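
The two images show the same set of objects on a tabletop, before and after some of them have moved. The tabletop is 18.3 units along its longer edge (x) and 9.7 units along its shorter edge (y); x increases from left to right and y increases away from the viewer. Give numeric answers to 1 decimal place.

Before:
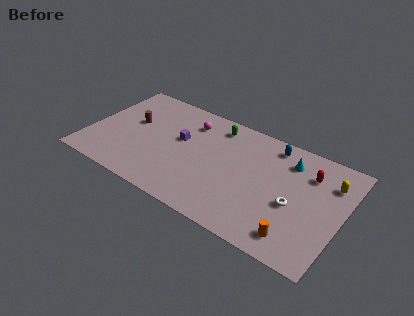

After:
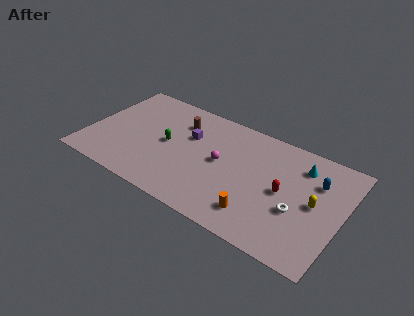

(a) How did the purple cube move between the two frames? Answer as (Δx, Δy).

(0.6, 0.6)

From the two frames, the purple cube sits at roughly (6.5, 5.7) before and (7.1, 6.3) after.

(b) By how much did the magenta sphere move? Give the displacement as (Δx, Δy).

(2.7, -2.5)

The magenta sphere was at about (6.9, 7.6) and moved to about (9.6, 5.1).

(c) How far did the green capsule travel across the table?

4.5

The green capsule was near (8.8, 8.2) before and (5.7, 4.9) after, so it travelled √(3.1² + 3.3²) ≈ 4.5 units.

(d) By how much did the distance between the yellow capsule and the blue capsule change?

-2.6

They were about 4.5 units apart before and 1.9 after — 2.6 units closer together.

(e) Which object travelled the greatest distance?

the green capsule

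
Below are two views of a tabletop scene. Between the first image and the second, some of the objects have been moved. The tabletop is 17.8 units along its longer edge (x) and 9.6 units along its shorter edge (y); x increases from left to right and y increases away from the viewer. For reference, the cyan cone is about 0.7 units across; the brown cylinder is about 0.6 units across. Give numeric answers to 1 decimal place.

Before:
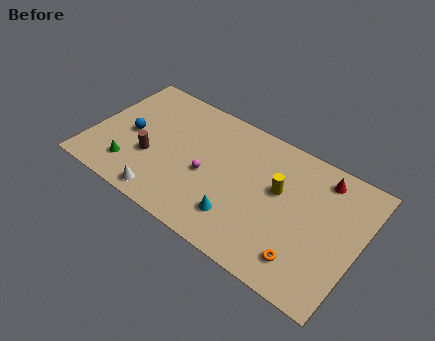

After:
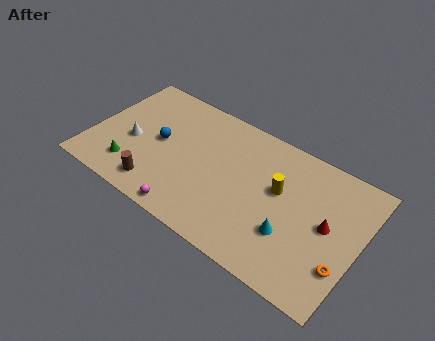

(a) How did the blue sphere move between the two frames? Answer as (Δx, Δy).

(1.9, 0.4)

From the two frames, the blue sphere sits at roughly (2.5, 4.6) before and (4.4, 5.0) after.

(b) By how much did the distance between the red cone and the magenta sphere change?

+1.3

The distance was about 8.1 in the first image and 9.4 in the second, so they moved 1.3 units further apart.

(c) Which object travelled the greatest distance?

the white cone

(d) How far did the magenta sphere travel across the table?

3.4

The magenta sphere was near (7.8, 4.2) before and (7.2, 0.9) after, so it travelled √(0.6² + 3.3²) ≈ 3.4 units.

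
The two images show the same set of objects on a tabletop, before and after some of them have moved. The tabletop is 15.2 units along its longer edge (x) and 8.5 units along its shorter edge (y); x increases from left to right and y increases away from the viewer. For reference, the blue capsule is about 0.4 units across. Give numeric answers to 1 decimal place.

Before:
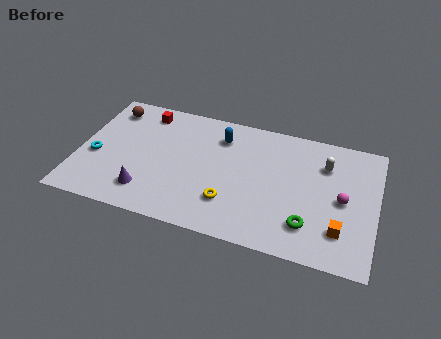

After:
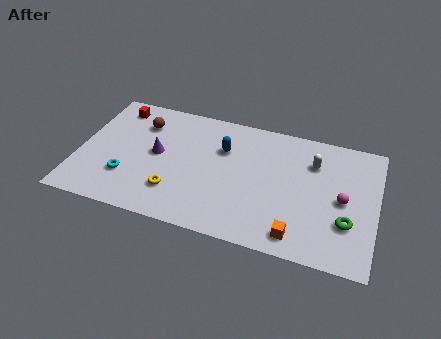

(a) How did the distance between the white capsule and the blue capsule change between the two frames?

-0.8

They were about 5.4 units apart before and 4.6 after — 0.8 units closer together.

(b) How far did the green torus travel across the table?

2.0

The green torus was near (11.9, 2.0) before and (13.8, 2.7) after, so it travelled √(1.9² + 0.7²) ≈ 2.0 units.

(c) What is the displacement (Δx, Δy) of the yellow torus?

(-2.8, -0.1)

From the two frames, the yellow torus sits at roughly (7.9, 2.3) before and (5.1, 2.2) after.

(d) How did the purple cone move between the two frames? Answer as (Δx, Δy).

(0.3, 2.7)

The purple cone started near (3.7, 1.8) and ended near (4.0, 4.5).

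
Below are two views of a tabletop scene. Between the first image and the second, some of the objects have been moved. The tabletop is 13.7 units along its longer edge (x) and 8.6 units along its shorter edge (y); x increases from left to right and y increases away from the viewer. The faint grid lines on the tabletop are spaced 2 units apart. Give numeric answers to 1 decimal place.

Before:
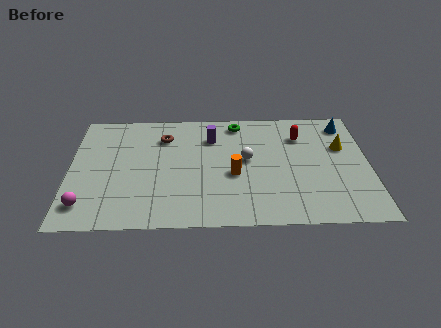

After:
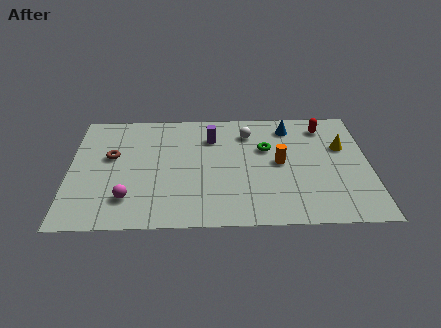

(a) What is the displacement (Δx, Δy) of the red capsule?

(1.1, 0.7)

From the two frames, the red capsule sits at roughly (10.6, 6.4) before and (11.7, 7.1) after.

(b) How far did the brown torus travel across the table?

2.8

From (4.3, 6.5) to (1.9, 5.1), the brown torus covered √(2.4² + 1.4²) ≈ 2.8 units.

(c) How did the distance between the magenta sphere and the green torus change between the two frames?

-1.9

They were about 9.1 units apart before and 7.2 after — 1.9 units closer together.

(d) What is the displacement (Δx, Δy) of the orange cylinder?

(2.1, 0.8)

The orange cylinder was at about (7.5, 3.6) and moved to about (9.6, 4.4).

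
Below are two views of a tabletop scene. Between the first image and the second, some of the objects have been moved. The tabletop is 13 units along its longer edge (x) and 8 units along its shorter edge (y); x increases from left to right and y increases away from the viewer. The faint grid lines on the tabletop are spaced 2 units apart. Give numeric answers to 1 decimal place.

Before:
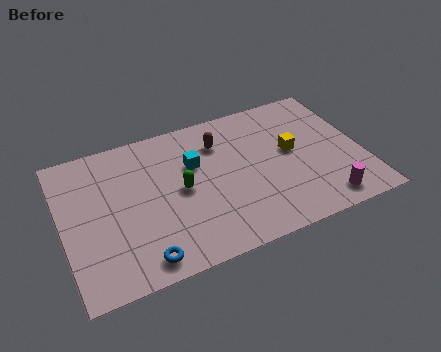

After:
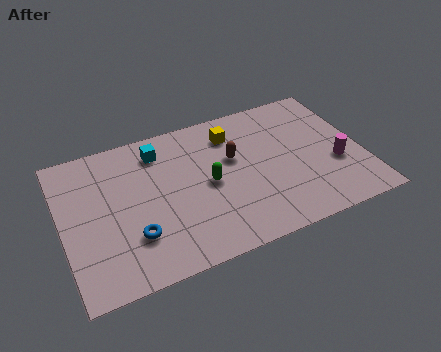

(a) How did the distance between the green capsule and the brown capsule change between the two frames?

-1.2

They were about 2.8 units apart before and 1.6 after — 1.2 units closer together.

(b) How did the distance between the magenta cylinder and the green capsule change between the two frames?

-1.0

They were about 6.6 units apart before and 5.6 after — 1.0 units closer together.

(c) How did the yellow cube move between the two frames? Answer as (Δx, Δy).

(-2.4, 1.9)

From the two frames, the yellow cube sits at roughly (10.0, 4.4) before and (7.6, 6.3) after.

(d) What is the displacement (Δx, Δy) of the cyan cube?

(-1.4, 1.3)

The cyan cube was at about (5.8, 5.2) and moved to about (4.4, 6.5).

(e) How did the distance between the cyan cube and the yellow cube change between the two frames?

-1.1

The distance was about 4.3 in the first image and 3.2 in the second, so they moved 1.1 units closer together.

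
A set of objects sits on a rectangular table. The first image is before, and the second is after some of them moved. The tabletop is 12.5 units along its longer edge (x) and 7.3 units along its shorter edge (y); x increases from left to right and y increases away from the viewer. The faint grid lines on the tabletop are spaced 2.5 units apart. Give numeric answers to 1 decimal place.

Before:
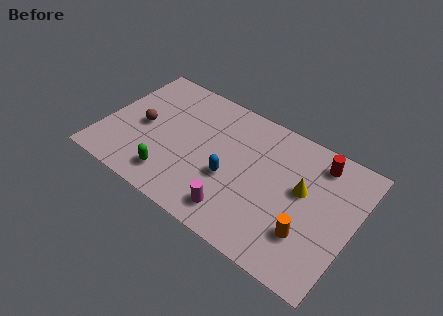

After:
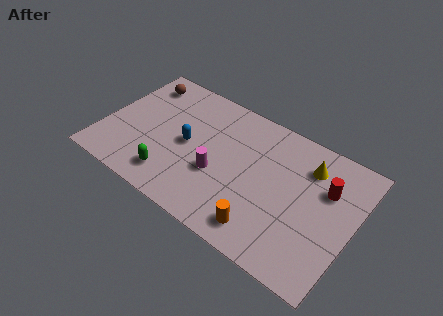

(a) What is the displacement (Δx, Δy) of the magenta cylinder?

(-1.2, 1.5)

The magenta cylinder started near (7.1, 1.3) and ended near (5.9, 2.8).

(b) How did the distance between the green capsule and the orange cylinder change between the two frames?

-2.0

They were about 6.7 units apart before and 4.7 after — 2.0 units closer together.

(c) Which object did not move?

the green capsule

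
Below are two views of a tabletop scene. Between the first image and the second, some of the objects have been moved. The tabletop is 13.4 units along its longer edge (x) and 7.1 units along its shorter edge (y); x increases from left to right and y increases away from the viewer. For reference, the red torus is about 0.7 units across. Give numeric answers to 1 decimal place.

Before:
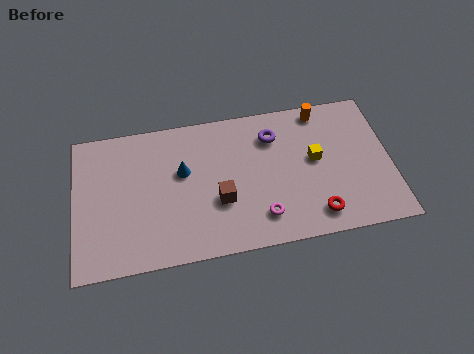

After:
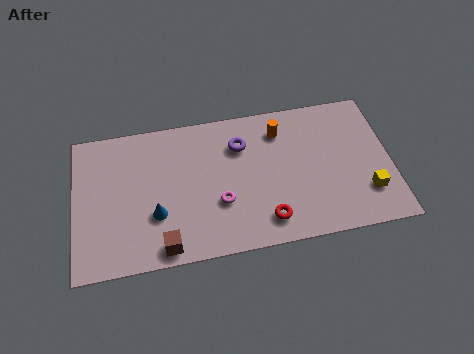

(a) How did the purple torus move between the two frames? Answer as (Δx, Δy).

(-1.4, -0.2)

From the two frames, the purple torus sits at roughly (8.5, 5.4) before and (7.1, 5.2) after.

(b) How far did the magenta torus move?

2.0

From (7.8, 1.5) to (6.1, 2.5), the magenta torus covered √(1.7² + 1.0²) ≈ 2.0 units.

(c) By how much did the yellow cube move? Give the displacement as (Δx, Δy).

(2.1, -2.0)

From the two frames, the yellow cube sits at roughly (10.2, 3.9) before and (12.3, 1.9) after.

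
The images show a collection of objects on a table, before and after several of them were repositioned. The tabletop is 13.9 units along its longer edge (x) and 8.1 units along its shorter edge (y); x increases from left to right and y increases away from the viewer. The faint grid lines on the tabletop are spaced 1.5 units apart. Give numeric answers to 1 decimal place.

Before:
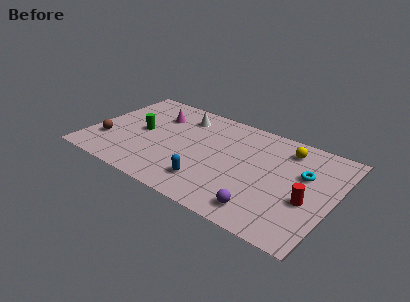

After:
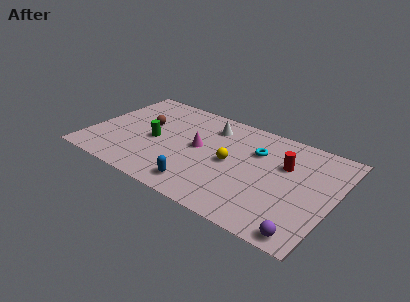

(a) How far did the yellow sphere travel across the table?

3.8

From (10.9, 6.6) to (8.1, 4.0), the yellow sphere covered √(2.8² + 2.6²) ≈ 3.8 units.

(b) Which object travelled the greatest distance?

the yellow sphere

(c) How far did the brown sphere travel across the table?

3.0

The brown sphere moved from about (1.1, 2.4) to (2.9, 4.8), a distance of √(1.8² + 2.4²) ≈ 3.0.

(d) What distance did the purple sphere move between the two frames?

2.5

The purple sphere was near (10.4, 1.3) before and (12.8, 0.8) after, so it travelled √(2.4² + 0.5²) ≈ 2.5 units.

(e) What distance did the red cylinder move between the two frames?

2.6

The red cylinder was near (12.6, 3.2) before and (11.0, 5.3) after, so it travelled √(1.6² + 2.1²) ≈ 2.6 units.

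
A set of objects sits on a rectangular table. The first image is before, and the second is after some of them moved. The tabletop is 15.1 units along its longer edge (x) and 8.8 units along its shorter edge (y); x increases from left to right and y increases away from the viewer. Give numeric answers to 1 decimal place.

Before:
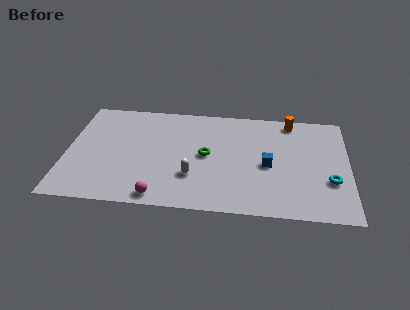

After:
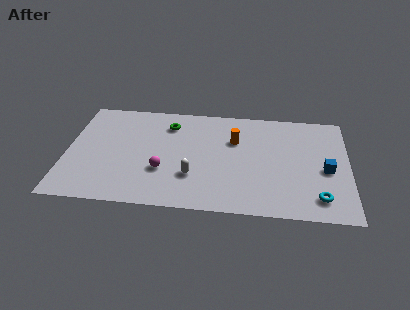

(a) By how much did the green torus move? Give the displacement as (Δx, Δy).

(-2.1, 2.4)

The green torus was at about (7.5, 4.5) and moved to about (5.4, 6.9).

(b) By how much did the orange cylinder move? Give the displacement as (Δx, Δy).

(-3.0, -1.9)

From the two frames, the orange cylinder sits at roughly (12.0, 7.8) before and (9.0, 5.9) after.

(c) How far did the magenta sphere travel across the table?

2.1

The magenta sphere moved from about (5.1, 0.9) to (5.2, 3.0), a distance of √(0.1² + 2.1²) ≈ 2.1.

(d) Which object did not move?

the white capsule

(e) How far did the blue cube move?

3.1

From (10.8, 4.0) to (13.9, 3.9), the blue cube covered √(3.1² + 0.1²) ≈ 3.1 units.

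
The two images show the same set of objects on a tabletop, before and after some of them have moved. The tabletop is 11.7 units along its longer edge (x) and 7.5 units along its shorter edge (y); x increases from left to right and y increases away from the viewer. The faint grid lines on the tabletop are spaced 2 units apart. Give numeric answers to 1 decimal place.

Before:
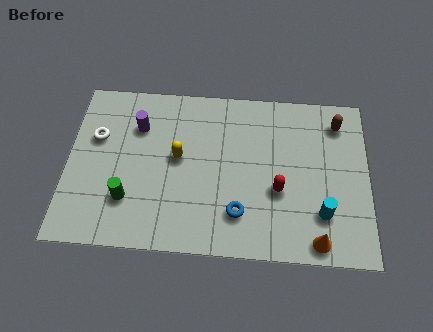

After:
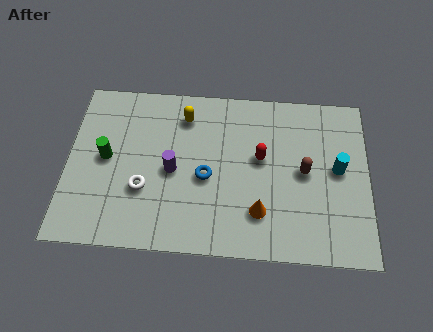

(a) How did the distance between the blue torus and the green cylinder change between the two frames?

-0.4

They were about 4.3 units apart before and 3.9 after — 0.4 units closer together.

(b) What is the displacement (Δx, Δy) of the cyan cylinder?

(0.6, 2.0)

The cyan cylinder was at about (9.9, 2.0) and moved to about (10.5, 4.0).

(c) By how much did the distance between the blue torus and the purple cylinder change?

-4.1

Before: roughly 5.4 units apart; after: 1.3. That's 4.1 units closer together.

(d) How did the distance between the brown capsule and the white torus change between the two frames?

-3.2

They were about 9.5 units apart before and 6.3 after — 3.2 units closer together.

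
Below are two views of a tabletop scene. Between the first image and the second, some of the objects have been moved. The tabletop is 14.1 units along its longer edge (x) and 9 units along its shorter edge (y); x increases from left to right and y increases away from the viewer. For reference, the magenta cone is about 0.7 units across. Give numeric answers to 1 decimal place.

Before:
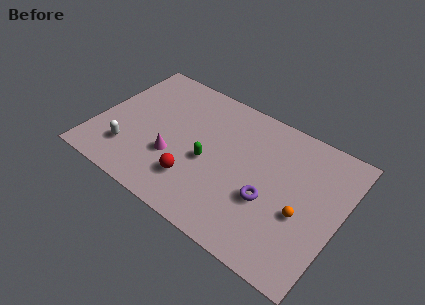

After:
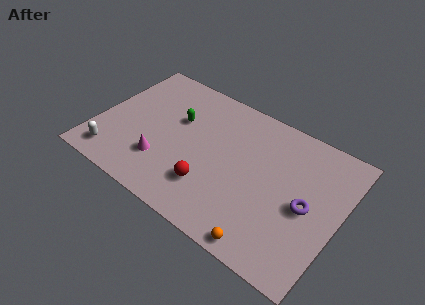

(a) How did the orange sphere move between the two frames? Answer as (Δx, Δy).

(-1.5, -2.8)

The orange sphere was at about (12.1, 3.6) and moved to about (10.6, 0.8).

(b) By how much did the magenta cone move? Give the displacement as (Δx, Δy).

(-0.6, -0.6)

From the two frames, the magenta cone sits at roughly (4.7, 3.1) before and (4.1, 2.5) after.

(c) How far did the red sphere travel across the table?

0.9

From (6.1, 2.3) to (7.0, 2.4), the red sphere covered √(0.9² + 0.1²) ≈ 0.9 units.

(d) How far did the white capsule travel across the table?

1.1

From (2.2, 2.2) to (1.4, 1.4), the white capsule covered √(0.8² + 0.8²) ≈ 1.1 units.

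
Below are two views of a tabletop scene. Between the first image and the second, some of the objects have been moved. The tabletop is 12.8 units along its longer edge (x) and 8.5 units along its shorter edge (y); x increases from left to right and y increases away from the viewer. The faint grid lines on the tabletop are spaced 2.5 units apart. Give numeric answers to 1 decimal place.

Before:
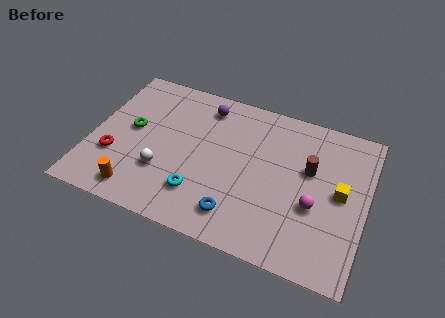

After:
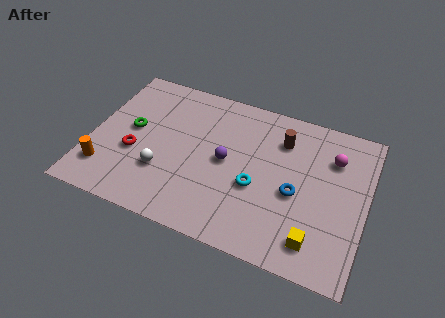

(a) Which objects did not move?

the green torus and the white sphere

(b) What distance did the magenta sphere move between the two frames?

3.0

From (10.5, 3.3) to (11.1, 6.2), the magenta sphere covered √(0.6² + 2.9²) ≈ 3.0 units.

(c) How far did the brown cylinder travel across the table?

1.8

The brown cylinder was near (10.1, 5.2) before and (8.7, 6.4) after, so it travelled √(1.4² + 1.2²) ≈ 1.8 units.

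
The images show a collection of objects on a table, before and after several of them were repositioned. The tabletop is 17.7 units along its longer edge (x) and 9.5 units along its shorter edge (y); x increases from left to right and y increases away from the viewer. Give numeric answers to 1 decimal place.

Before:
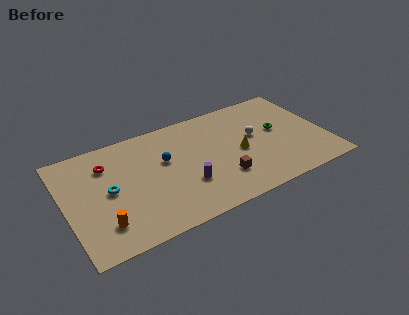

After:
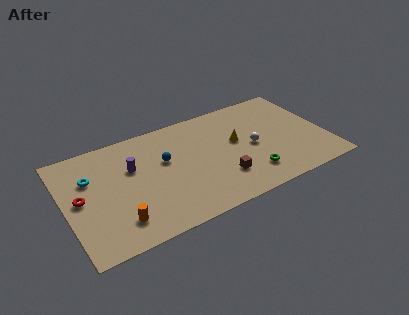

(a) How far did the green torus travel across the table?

4.0

The green torus moved from about (14.6, 5.3) to (12.2, 2.1), a distance of √(2.4² + 3.2²) ≈ 4.0.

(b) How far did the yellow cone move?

1.0

The yellow cone moved from about (11.8, 4.4) to (11.7, 5.4), a distance of √(0.1² + 1.0²) ≈ 1.0.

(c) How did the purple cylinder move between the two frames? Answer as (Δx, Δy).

(-3.3, 3.0)

From the two frames, the purple cylinder sits at roughly (7.9, 3.1) before and (4.6, 6.1) after.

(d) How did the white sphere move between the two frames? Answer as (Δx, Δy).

(-0.3, -0.9)

The white sphere was at about (13.0, 5.4) and moved to about (12.7, 4.5).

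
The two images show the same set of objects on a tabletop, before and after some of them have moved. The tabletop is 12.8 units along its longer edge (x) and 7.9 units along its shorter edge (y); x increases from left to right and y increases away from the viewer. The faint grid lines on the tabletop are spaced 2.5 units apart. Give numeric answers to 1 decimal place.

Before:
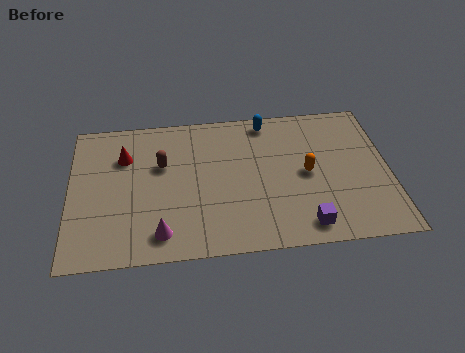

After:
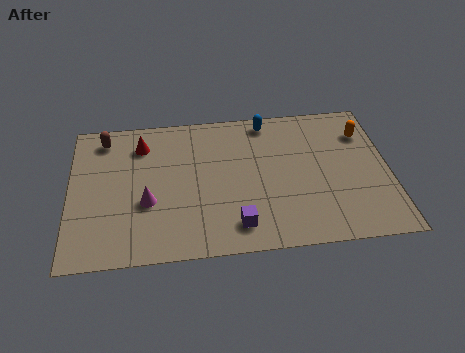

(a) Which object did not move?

the blue capsule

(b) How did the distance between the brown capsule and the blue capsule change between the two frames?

+1.9

They were about 4.7 units apart before and 6.6 after — 1.9 units further apart.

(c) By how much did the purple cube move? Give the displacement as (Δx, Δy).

(-2.7, 0.3)

The purple cube was at about (9.3, 1.1) and moved to about (6.6, 1.4).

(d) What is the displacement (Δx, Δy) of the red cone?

(0.7, 0.6)

From the two frames, the red cone sits at roughly (2.2, 5.6) before and (2.9, 6.2) after.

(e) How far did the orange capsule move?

3.1

The orange capsule moved from about (9.5, 3.9) to (11.9, 5.9), a distance of √(2.4² + 2.0²) ≈ 3.1.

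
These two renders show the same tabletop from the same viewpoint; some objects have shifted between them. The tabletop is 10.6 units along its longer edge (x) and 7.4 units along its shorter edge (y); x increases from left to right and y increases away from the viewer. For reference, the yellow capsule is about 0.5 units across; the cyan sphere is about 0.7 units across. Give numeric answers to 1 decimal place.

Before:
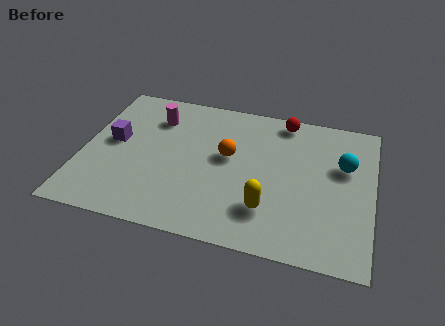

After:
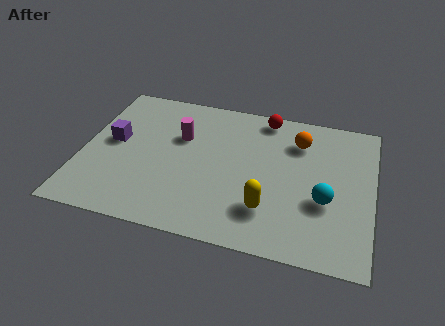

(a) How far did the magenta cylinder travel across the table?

1.3

The magenta cylinder moved from about (2.5, 5.6) to (3.5, 4.8), a distance of √(1.0² + 0.8²) ≈ 1.3.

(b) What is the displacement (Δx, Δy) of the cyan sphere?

(-0.6, -1.9)

The cyan sphere was at about (9.5, 4.7) and moved to about (8.9, 2.8).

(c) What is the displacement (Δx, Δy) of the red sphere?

(-0.7, 0.0)

The red sphere was at about (7.2, 6.6) and moved to about (6.5, 6.6).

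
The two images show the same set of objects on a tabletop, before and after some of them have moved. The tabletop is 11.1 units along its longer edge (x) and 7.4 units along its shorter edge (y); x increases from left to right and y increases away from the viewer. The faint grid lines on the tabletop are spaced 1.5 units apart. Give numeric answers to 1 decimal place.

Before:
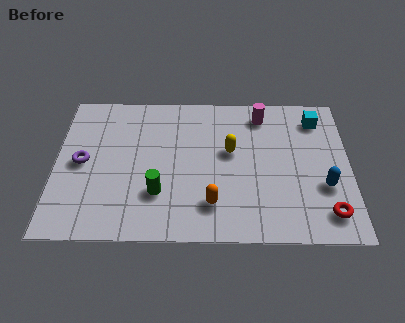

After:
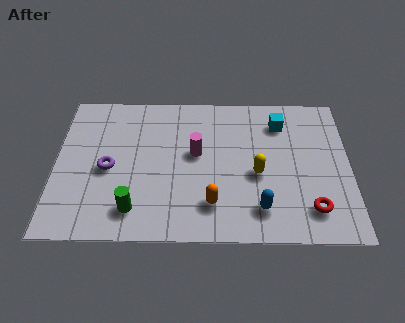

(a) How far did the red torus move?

0.6

The red torus was near (10.2, 1.3) before and (9.6, 1.5) after, so it travelled √(0.6² + 0.2²) ≈ 0.6 units.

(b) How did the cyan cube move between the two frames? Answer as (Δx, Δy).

(-1.4, -0.2)

From the two frames, the cyan cube sits at roughly (9.9, 6.0) before and (8.5, 5.8) after.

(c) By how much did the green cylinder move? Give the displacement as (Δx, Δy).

(-0.9, -0.8)

From the two frames, the green cylinder sits at roughly (3.9, 2.2) before and (3.0, 1.4) after.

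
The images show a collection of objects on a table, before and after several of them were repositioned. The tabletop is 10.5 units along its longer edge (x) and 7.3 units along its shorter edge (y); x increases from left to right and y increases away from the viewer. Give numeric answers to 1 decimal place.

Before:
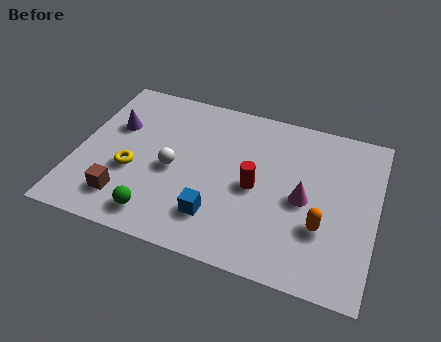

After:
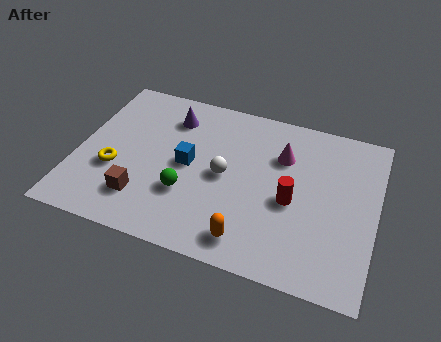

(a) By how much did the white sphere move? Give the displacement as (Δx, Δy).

(1.8, 0.3)

From the two frames, the white sphere sits at roughly (3.4, 3.3) before and (5.2, 3.6) after.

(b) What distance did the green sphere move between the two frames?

1.6

The green sphere was near (3.1, 1.1) before and (4.0, 2.4) after, so it travelled √(0.9² + 1.3²) ≈ 1.6 units.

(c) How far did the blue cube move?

2.3

From (5.1, 1.7) to (3.9, 3.7), the blue cube covered √(1.2² + 2.0²) ≈ 2.3 units.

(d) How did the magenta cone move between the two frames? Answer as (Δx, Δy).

(-0.9, 1.7)

The magenta cone started near (8.0, 3.4) and ended near (7.1, 5.1).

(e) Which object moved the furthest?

the orange capsule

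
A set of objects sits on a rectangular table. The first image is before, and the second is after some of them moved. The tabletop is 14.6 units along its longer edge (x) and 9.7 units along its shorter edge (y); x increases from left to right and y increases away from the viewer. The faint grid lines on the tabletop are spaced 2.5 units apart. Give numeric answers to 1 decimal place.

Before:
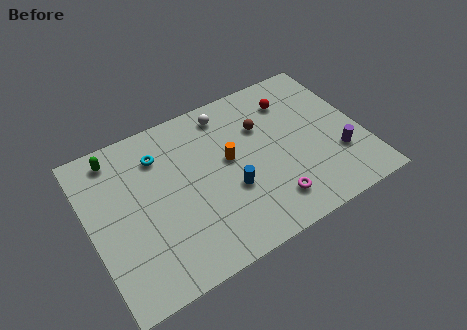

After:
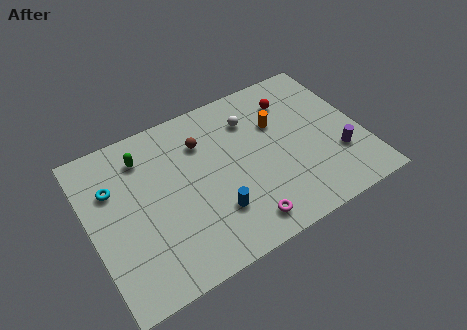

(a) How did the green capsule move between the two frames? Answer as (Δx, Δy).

(1.4, -0.7)

The green capsule started near (1.8, 8.4) and ended near (3.2, 7.7).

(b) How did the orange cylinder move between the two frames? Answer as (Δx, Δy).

(2.8, 1.0)

The orange cylinder started near (7.5, 5.4) and ended near (10.3, 6.4).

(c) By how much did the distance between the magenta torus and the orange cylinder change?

+1.8

They were about 3.9 units apart before and 5.7 after — 1.8 units further apart.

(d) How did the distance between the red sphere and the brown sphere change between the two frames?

+3.0

Before: roughly 2.0 units apart; after: 5.0. That's 3.0 units further apart.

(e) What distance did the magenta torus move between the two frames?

1.7

The magenta torus was near (9.2, 1.9) before and (7.6, 1.4) after, so it travelled √(1.6² + 0.5²) ≈ 1.7 units.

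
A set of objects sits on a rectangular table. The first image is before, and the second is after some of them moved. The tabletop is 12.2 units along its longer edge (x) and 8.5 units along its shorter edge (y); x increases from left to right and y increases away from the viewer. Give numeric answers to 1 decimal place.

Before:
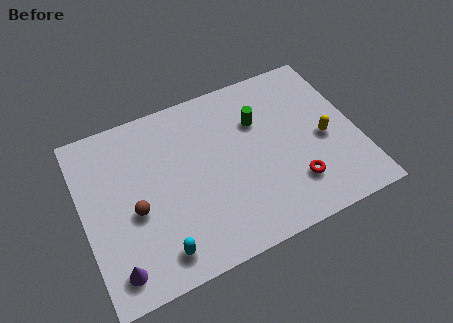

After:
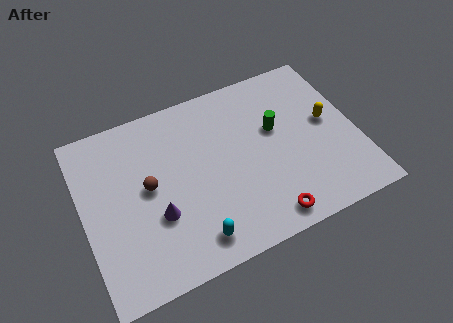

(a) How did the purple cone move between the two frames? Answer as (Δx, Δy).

(2.0, 1.7)

The purple cone was at about (1.1, 1.3) and moved to about (3.1, 3.0).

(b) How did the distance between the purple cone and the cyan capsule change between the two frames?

+0.3

The distance was about 1.9 in the first image and 2.2 in the second, so they moved 0.3 units further apart.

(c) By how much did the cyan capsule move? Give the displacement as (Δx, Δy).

(1.5, 0.0)

From the two frames, the cyan capsule sits at roughly (3.0, 1.3) before and (4.5, 1.3) after.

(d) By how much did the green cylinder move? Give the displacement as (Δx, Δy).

(0.7, -0.7)

The green cylinder started near (8.0, 5.8) and ended near (8.7, 5.1).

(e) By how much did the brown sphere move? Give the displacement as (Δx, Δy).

(0.7, 0.9)

The brown sphere was at about (2.2, 3.6) and moved to about (2.9, 4.5).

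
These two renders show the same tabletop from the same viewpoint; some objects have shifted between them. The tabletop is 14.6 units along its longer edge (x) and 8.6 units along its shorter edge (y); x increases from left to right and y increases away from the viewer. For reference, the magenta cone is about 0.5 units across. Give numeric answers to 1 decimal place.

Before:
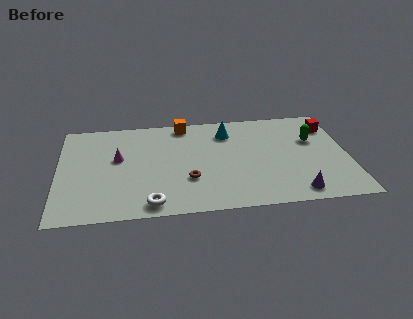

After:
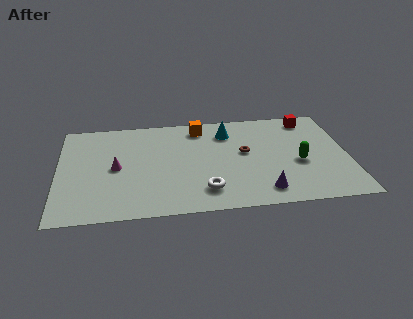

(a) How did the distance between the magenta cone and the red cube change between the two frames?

-0.5

They were about 10.9 units apart before and 10.4 after — 0.5 units closer together.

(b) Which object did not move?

the cyan cone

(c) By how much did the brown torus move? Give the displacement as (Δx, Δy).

(2.9, 2.0)

The brown torus was at about (6.5, 2.8) and moved to about (9.4, 4.8).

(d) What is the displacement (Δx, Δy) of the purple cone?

(-1.6, 0.3)

The purple cone started near (11.8, 1.1) and ended near (10.2, 1.4).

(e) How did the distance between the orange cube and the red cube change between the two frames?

-1.9

The distance was about 7.5 in the first image and 5.6 in the second, so they moved 1.9 units closer together.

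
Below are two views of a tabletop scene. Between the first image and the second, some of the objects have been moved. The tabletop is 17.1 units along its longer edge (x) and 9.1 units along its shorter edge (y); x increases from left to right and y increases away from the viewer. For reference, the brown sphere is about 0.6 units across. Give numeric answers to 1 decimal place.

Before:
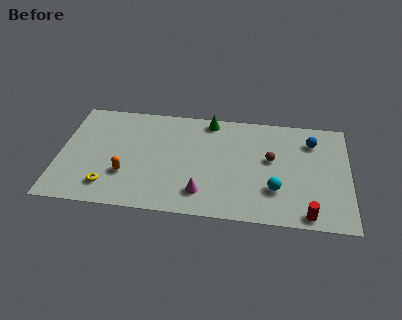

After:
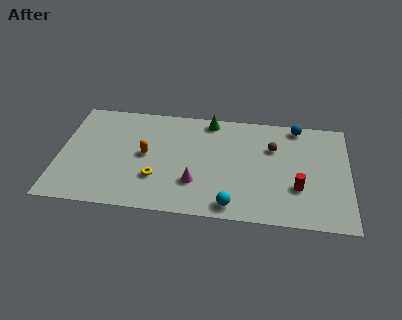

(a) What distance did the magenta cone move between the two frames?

0.9

From (8.5, 1.9) to (8.1, 2.7), the magenta cone covered √(0.4² + 0.8²) ≈ 0.9 units.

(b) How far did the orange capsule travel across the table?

2.1

The orange capsule was near (4.0, 2.9) before and (5.1, 4.7) after, so it travelled √(1.1² + 1.8²) ≈ 2.1 units.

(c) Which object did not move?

the green cone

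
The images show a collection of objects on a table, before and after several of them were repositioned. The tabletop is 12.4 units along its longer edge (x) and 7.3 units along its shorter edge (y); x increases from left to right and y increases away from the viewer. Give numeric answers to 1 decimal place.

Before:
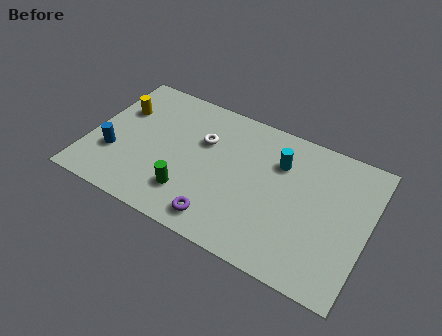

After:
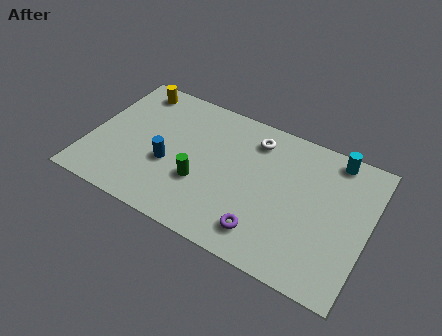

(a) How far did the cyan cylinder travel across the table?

2.6

The cyan cylinder moved from about (8.3, 5.2) to (10.6, 6.5), a distance of √(2.3² + 1.3²) ≈ 2.6.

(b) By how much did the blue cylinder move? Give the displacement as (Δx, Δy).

(2.4, 0.5)

The blue cylinder started near (1.2, 2.4) and ended near (3.6, 2.9).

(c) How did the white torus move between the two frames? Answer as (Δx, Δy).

(2.2, 1.1)

From the two frames, the white torus sits at roughly (4.9, 4.8) before and (7.1, 5.9) after.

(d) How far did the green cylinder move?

0.9

The green cylinder moved from about (4.7, 1.8) to (5.1, 2.6), a distance of √(0.4² + 0.8²) ≈ 0.9.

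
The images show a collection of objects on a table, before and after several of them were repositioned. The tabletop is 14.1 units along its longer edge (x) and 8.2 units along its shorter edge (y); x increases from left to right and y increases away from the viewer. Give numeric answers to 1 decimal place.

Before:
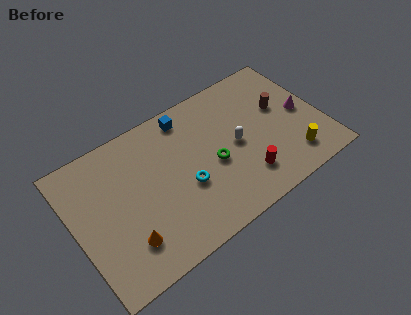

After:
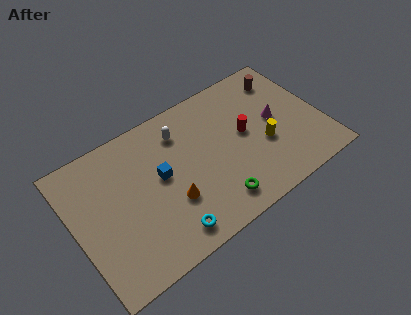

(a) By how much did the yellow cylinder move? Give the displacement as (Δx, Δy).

(-1.3, 1.6)

The yellow cylinder was at about (12.0, 1.6) and moved to about (10.7, 3.2).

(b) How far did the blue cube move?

3.3

From (6.9, 7.1) to (4.9, 4.5), the blue cube covered √(2.0² + 2.6²) ≈ 3.3 units.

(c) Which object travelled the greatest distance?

the white capsule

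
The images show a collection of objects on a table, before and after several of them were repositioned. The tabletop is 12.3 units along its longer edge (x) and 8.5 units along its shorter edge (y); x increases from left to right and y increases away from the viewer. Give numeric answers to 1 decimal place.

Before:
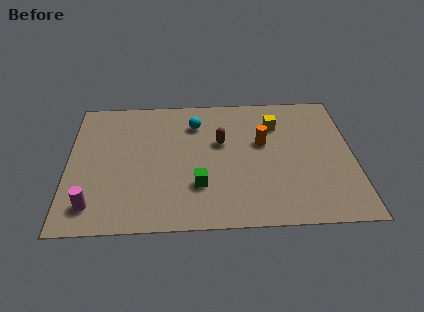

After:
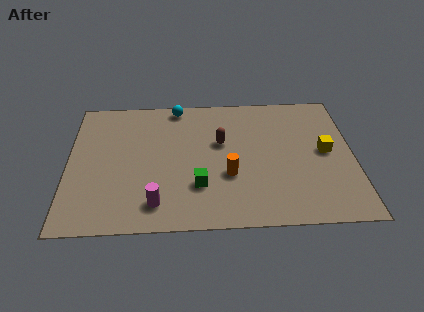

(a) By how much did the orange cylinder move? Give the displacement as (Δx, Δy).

(-1.5, -2.0)

The orange cylinder was at about (8.4, 5.1) and moved to about (6.9, 3.1).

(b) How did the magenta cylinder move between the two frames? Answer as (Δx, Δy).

(2.7, 0.0)

The magenta cylinder started near (1.1, 1.5) and ended near (3.8, 1.5).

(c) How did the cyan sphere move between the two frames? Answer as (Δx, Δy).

(-0.8, 1.2)

From the two frames, the cyan sphere sits at roughly (5.5, 6.5) before and (4.7, 7.7) after.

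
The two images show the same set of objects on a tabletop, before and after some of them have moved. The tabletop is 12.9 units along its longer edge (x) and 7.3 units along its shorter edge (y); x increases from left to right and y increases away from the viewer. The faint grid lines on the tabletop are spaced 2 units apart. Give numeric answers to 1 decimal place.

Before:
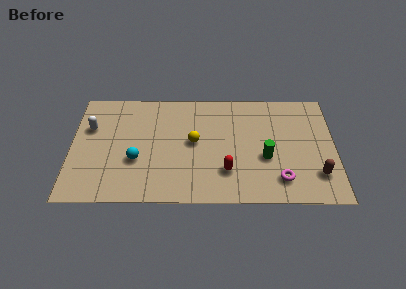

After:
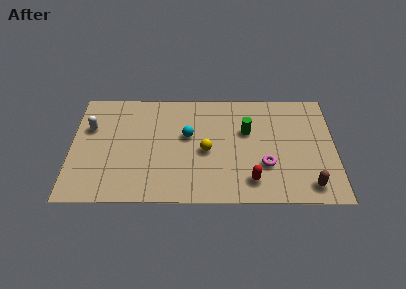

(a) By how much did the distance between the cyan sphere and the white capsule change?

+1.7

They were about 3.1 units apart before and 4.8 after — 1.7 units further apart.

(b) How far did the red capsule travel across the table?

1.3

The red capsule was near (7.6, 2.0) before and (8.8, 1.4) after, so it travelled √(1.2² + 0.6²) ≈ 1.3 units.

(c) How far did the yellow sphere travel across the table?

0.8

From (6.0, 3.9) to (6.6, 3.3), the yellow sphere covered √(0.6² + 0.6²) ≈ 0.8 units.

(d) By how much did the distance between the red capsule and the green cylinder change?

+1.1

The distance was about 2.1 in the first image and 3.2 in the second, so they moved 1.1 units further apart.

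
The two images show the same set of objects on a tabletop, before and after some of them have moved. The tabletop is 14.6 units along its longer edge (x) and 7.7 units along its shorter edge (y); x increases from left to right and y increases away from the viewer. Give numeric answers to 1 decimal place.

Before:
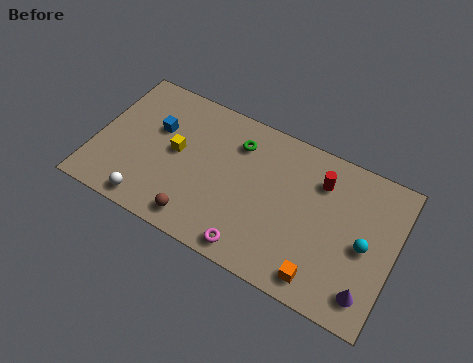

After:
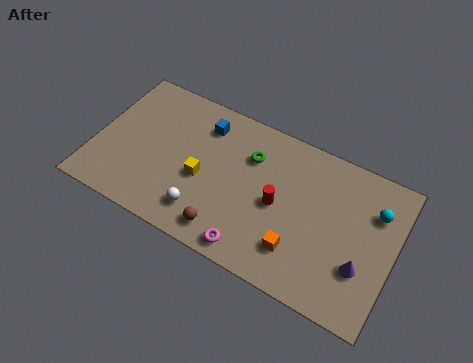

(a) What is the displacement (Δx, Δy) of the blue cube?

(2.2, 1.2)

The blue cube was at about (2.8, 4.9) and moved to about (5.0, 6.1).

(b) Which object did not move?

the magenta torus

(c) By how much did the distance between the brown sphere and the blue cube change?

+0.6

Before: roughly 4.6 units apart; after: 5.2. That's 0.6 units further apart.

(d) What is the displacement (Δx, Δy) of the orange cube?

(-1.2, 0.8)

The orange cube started near (11.4, 1.1) and ended near (10.2, 1.9).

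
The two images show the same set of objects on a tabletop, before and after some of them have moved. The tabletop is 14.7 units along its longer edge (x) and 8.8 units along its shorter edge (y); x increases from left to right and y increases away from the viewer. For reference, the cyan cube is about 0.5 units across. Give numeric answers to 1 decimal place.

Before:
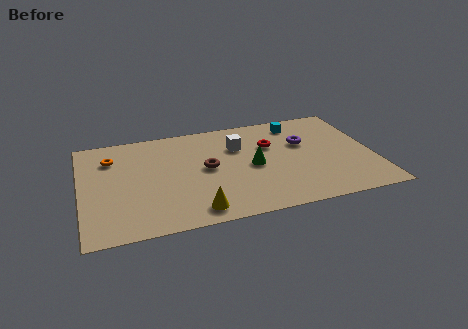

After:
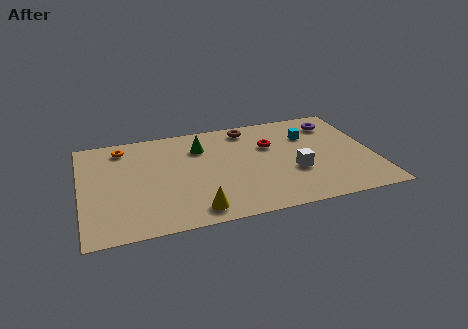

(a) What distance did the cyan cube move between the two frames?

1.3

The cyan cube moved from about (11.1, 7.4) to (11.6, 6.2), a distance of √(0.5² + 1.2²) ≈ 1.3.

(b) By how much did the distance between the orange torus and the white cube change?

+3.0

The distance was about 6.4 in the first image and 9.4 in the second, so they moved 3.0 units further apart.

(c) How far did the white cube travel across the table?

3.9

From (8.0, 6.1) to (10.6, 3.2), the white cube covered √(2.6² + 2.9²) ≈ 3.9 units.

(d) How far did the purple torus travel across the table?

2.2

From (11.3, 5.6) to (13.0, 7.0), the purple torus covered √(1.7² + 1.4²) ≈ 2.2 units.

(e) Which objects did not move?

the yellow cone and the red torus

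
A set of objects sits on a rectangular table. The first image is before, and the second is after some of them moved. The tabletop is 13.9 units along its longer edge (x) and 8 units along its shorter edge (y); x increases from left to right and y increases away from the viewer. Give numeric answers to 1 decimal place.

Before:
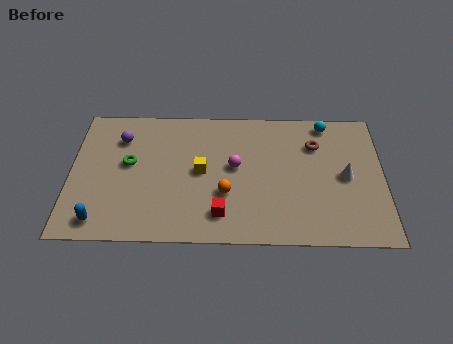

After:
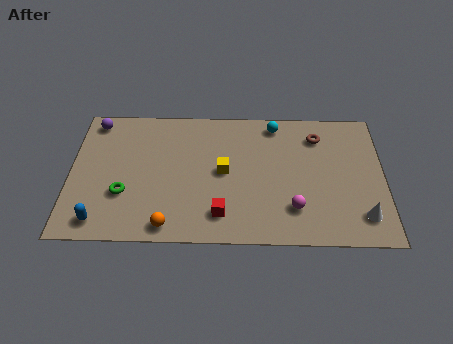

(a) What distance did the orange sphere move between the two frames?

3.1

From (6.9, 2.8) to (4.4, 0.9), the orange sphere covered √(2.5² + 1.9²) ≈ 3.1 units.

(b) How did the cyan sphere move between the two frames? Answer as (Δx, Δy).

(-2.3, -0.1)

The cyan sphere started near (11.4, 7.1) and ended near (9.1, 7.0).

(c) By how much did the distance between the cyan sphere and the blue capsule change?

-2.0

They were about 11.7 units apart before and 9.7 after — 2.0 units closer together.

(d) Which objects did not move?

the blue capsule and the red cube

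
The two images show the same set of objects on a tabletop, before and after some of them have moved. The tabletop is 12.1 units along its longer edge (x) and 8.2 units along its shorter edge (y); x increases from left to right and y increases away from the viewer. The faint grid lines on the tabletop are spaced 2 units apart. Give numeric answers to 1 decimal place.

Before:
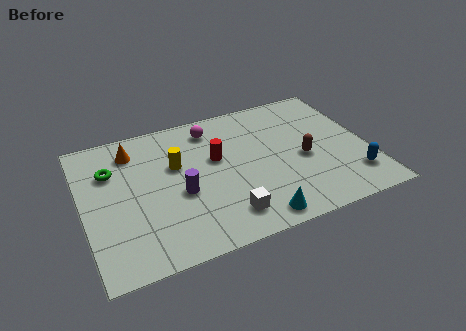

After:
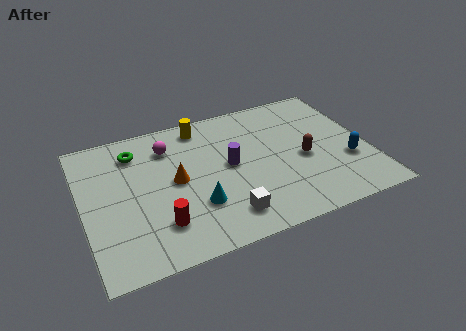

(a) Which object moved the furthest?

the red cylinder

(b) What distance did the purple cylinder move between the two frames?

2.4

The purple cylinder moved from about (4.0, 3.4) to (6.2, 4.3), a distance of √(2.2² + 0.9²) ≈ 2.4.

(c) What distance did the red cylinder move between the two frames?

4.0

The red cylinder moved from about (5.7, 4.9) to (3.0, 2.0), a distance of √(2.7² + 2.9²) ≈ 4.0.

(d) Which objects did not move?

the white cube and the brown capsule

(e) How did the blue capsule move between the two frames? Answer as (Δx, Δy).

(-0.1, 1.0)

From the two frames, the blue capsule sits at roughly (11.2, 1.8) before and (11.1, 2.8) after.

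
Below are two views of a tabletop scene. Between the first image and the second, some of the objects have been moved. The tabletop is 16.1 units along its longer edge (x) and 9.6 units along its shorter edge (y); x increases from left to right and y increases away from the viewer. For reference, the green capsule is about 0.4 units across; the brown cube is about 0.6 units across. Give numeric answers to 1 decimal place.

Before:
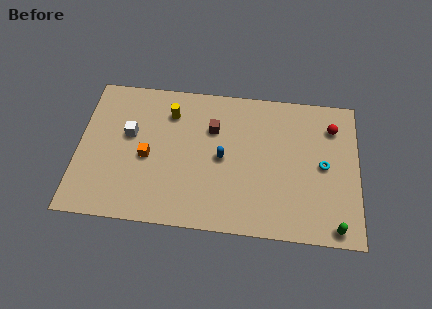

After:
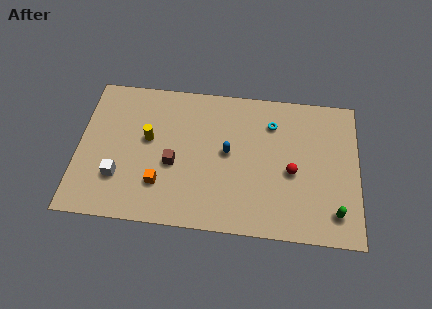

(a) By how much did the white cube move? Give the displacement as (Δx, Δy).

(-0.5, -2.9)

From the two frames, the white cube sits at roughly (2.9, 5.7) before and (2.4, 2.8) after.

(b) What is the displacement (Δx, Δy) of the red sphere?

(-2.3, -3.2)

From the two frames, the red sphere sits at roughly (14.6, 7.4) before and (12.3, 4.2) after.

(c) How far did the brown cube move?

3.4

From (7.7, 6.6) to (5.5, 4.0), the brown cube covered √(2.2² + 2.6²) ≈ 3.4 units.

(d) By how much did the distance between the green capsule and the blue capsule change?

-0.5

Before: roughly 7.5 units apart; after: 7.0. That's 0.5 units closer together.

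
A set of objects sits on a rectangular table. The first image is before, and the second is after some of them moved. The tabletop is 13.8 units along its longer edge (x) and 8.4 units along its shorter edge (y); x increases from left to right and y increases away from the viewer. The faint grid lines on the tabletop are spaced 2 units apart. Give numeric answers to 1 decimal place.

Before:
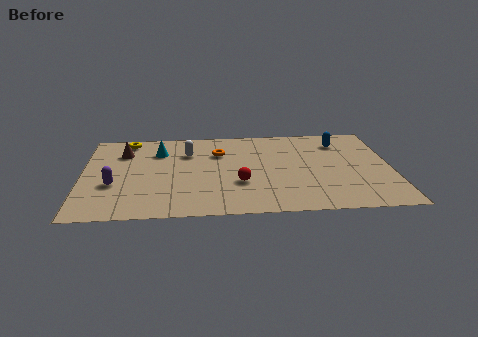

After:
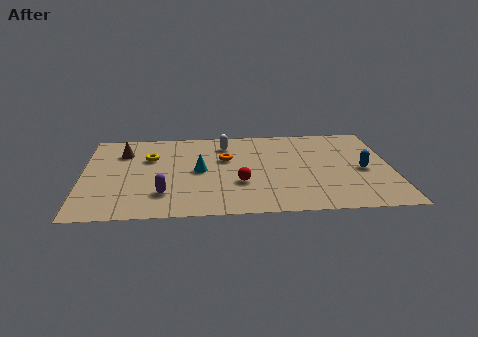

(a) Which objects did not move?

the red sphere and the brown cone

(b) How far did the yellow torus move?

2.1

From (2.0, 7.4) to (3.0, 5.6), the yellow torus covered √(1.0² + 1.8²) ≈ 2.1 units.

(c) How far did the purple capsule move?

2.4

From (1.4, 3.1) to (3.6, 2.1), the purple capsule covered √(2.2² + 1.0²) ≈ 2.4 units.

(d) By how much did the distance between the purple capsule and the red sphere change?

-2.1

The distance was about 5.6 in the first image and 3.5 in the second, so they moved 2.1 units closer together.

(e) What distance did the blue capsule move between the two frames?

2.9

The blue capsule moved from about (11.6, 6.6) to (12.5, 3.8), a distance of √(0.9² + 2.8²) ≈ 2.9.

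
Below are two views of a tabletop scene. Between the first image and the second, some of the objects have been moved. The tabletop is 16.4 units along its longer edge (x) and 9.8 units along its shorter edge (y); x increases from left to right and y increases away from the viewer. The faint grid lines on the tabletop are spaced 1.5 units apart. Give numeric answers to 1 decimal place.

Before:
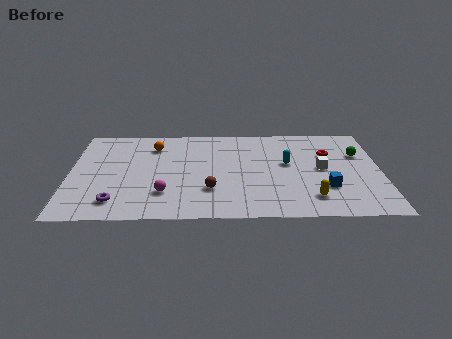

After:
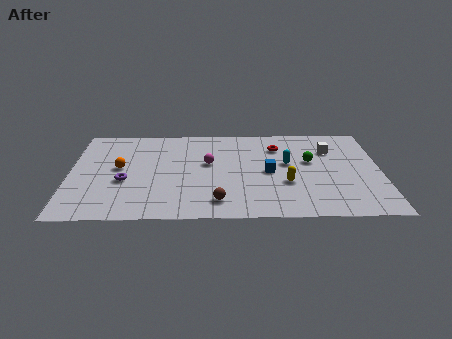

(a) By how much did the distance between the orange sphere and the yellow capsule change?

-1.0

Before: roughly 10.0 units apart; after: 9.0. That's 1.0 units closer together.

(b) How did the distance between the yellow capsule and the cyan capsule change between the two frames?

-1.7

The distance was about 3.8 in the first image and 2.1 in the second, so they moved 1.7 units closer together.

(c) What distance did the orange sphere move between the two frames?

2.9

The orange sphere moved from about (4.4, 7.6) to (2.6, 5.3), a distance of √(1.8² + 2.3²) ≈ 2.9.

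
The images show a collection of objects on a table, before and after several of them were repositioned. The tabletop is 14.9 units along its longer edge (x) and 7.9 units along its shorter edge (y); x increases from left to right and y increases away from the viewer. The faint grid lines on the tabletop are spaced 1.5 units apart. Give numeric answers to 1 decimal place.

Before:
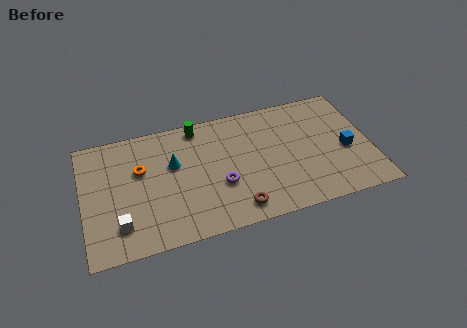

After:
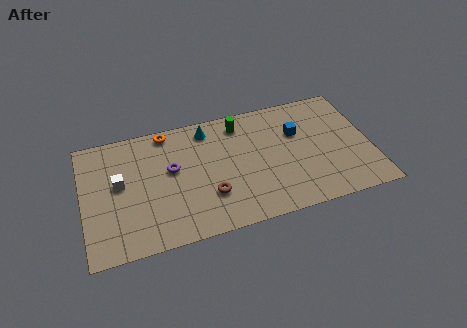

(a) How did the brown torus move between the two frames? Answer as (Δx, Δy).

(-1.3, 1.2)

The brown torus started near (7.7, 1.2) and ended near (6.4, 2.4).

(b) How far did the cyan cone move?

2.6

The cyan cone was near (4.7, 4.9) before and (6.6, 6.7) after, so it travelled √(1.9² + 1.8²) ≈ 2.6 units.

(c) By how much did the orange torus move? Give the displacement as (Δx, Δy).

(1.5, 2.1)

The orange torus was at about (3.0, 5.0) and moved to about (4.5, 7.1).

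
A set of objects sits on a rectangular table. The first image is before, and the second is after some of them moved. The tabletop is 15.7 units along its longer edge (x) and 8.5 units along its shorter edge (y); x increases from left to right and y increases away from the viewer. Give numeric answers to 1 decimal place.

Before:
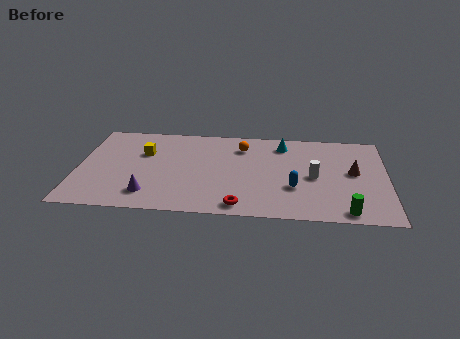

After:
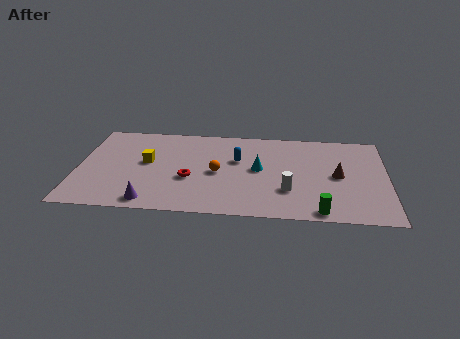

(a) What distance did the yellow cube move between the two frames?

0.9

The yellow cube was near (3.3, 5.6) before and (3.5, 4.7) after, so it travelled √(0.2² + 0.9²) ≈ 0.9 units.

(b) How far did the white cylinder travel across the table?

1.9

The white cylinder moved from about (12.0, 4.0) to (10.7, 2.6), a distance of √(1.3² + 1.4²) ≈ 1.9.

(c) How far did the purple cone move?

0.7

The purple cone moved from about (3.7, 1.7) to (3.8, 1.0), a distance of √(0.1² + 0.7²) ≈ 0.7.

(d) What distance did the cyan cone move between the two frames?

2.8

The cyan cone moved from about (10.4, 7.0) to (9.2, 4.5), a distance of √(1.2² + 2.5²) ≈ 2.8.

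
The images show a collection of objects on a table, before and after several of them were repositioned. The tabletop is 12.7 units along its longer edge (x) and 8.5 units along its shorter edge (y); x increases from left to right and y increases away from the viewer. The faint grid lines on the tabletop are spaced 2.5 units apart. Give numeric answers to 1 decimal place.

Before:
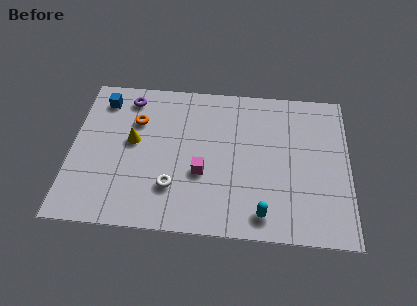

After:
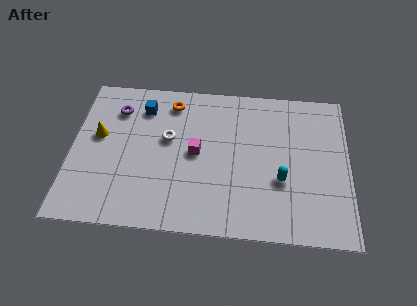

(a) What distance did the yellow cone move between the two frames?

1.6

The yellow cone was near (2.8, 4.7) before and (1.2, 4.9) after, so it travelled √(1.6² + 0.2²) ≈ 1.6 units.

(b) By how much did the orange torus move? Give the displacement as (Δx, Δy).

(1.6, 1.2)

The orange torus started near (2.9, 5.9) and ended near (4.5, 7.1).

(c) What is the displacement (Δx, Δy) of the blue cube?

(1.9, -0.3)

The blue cube was at about (1.3, 7.0) and moved to about (3.2, 6.7).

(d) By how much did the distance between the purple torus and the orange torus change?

+1.2

Before: roughly 1.4 units apart; after: 2.6. That's 1.2 units further apart.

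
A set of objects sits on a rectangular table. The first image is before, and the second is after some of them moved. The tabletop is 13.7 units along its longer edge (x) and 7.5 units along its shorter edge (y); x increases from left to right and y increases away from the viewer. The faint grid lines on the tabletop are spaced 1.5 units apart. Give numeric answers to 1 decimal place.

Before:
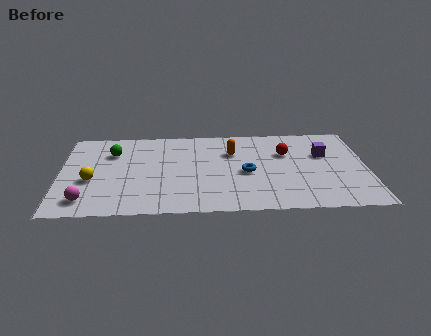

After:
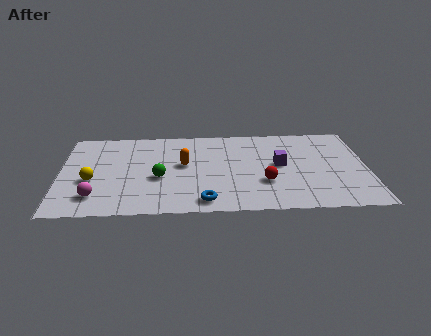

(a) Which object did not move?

the yellow sphere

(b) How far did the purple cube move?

2.2

The purple cube moved from about (11.8, 4.8) to (9.8, 4.0), a distance of √(2.0² + 0.8²) ≈ 2.2.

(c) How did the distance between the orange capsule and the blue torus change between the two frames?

+1.4

The distance was about 1.9 in the first image and 3.3 in the second, so they moved 1.4 units further apart.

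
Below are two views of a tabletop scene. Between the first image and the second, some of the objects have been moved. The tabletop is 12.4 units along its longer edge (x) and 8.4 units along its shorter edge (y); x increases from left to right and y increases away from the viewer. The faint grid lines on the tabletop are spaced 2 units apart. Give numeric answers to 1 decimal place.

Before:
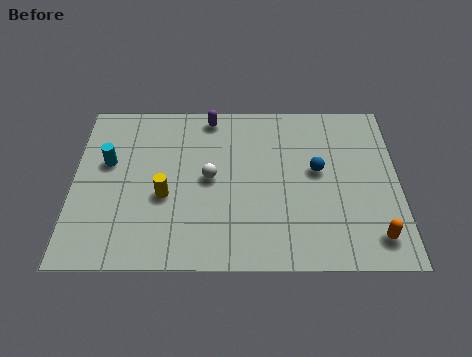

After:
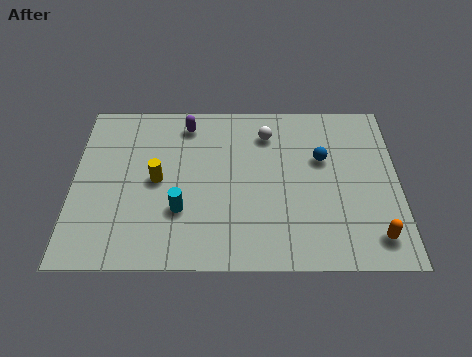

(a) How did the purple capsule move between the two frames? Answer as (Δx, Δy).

(-0.9, -0.4)

The purple capsule started near (5.2, 7.5) and ended near (4.3, 7.1).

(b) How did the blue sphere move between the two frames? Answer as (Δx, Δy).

(0.2, 0.6)

From the two frames, the blue sphere sits at roughly (9.3, 4.7) before and (9.5, 5.3) after.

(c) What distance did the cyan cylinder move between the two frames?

3.7

The cyan cylinder was near (1.3, 5.1) before and (4.1, 2.7) after, so it travelled √(2.8² + 2.4²) ≈ 3.7 units.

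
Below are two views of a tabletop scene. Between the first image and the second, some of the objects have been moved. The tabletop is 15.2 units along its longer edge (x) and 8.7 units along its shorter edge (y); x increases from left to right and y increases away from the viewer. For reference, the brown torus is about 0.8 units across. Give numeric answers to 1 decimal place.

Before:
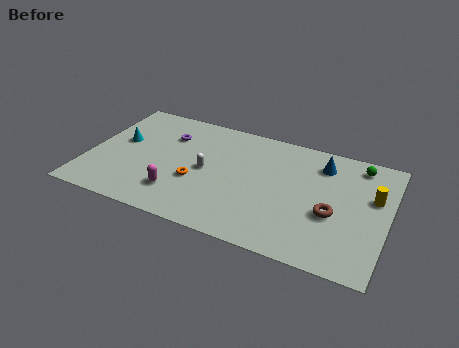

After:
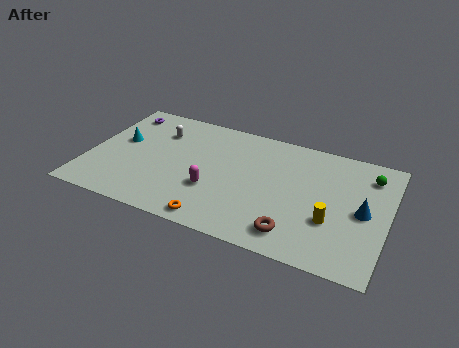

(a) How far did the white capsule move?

3.4

The white capsule was near (6.0, 4.3) before and (3.3, 6.4) after, so it travelled √(2.7² + 2.1²) ≈ 3.4 units.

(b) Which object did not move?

the cyan cone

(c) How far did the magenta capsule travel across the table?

1.9

From (4.8, 2.1) to (6.5, 3.0), the magenta capsule covered √(1.7² + 0.9²) ≈ 1.9 units.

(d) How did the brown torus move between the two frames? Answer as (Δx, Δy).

(-1.7, -2.0)

The brown torus was at about (12.5, 3.5) and moved to about (10.8, 1.5).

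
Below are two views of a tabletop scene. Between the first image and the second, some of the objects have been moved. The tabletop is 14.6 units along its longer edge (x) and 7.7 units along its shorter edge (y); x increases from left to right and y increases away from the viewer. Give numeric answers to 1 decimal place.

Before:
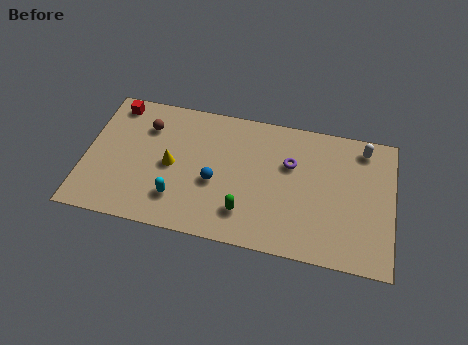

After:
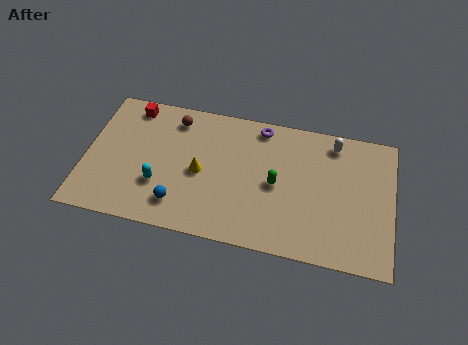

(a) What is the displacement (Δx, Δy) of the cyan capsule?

(-0.9, 0.6)

From the two frames, the cyan capsule sits at roughly (4.5, 1.9) before and (3.6, 2.5) after.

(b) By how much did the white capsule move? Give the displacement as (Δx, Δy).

(-1.4, 0.0)

From the two frames, the white capsule sits at roughly (13.1, 6.6) before and (11.7, 6.6) after.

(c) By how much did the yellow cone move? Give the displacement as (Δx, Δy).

(1.4, -0.1)

From the two frames, the yellow cone sits at roughly (4.1, 3.7) before and (5.5, 3.6) after.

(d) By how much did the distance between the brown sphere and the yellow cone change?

+0.7

They were about 2.4 units apart before and 3.1 after — 0.7 units further apart.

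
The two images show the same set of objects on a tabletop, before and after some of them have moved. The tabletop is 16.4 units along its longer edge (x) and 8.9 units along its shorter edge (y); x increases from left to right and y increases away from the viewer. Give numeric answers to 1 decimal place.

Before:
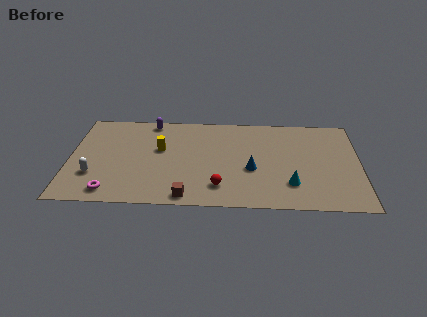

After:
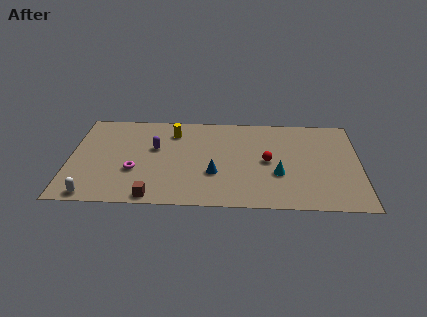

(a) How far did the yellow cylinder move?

1.8

The yellow cylinder was near (5.1, 5.3) before and (5.8, 7.0) after, so it travelled √(0.7² + 1.7²) ≈ 1.8 units.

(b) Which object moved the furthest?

the red sphere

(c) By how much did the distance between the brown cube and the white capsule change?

-2.2

The distance was about 5.6 in the first image and 3.4 in the second, so they moved 2.2 units closer together.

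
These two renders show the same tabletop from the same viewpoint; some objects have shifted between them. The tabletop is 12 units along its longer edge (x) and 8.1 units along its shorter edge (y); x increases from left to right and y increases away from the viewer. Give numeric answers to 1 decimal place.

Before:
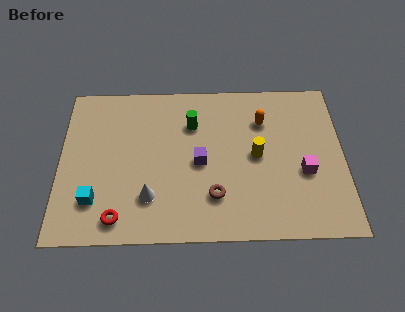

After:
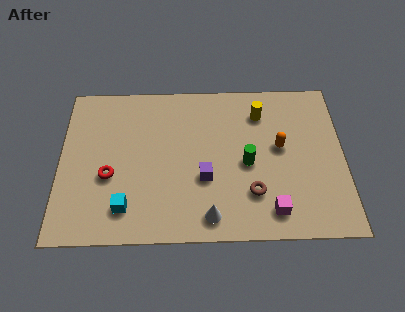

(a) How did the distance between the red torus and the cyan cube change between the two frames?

+0.4

The distance was about 1.3 in the first image and 1.7 in the second, so they moved 0.4 units further apart.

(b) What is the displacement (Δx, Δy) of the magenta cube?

(-1.4, -1.9)

The magenta cube was at about (10.3, 3.2) and moved to about (8.9, 1.3).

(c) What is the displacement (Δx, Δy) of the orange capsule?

(0.7, -1.4)

The orange capsule started near (8.6, 5.9) and ended near (9.3, 4.5).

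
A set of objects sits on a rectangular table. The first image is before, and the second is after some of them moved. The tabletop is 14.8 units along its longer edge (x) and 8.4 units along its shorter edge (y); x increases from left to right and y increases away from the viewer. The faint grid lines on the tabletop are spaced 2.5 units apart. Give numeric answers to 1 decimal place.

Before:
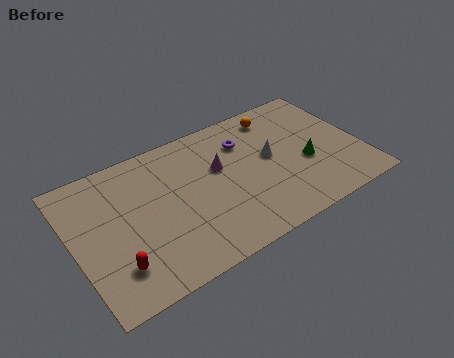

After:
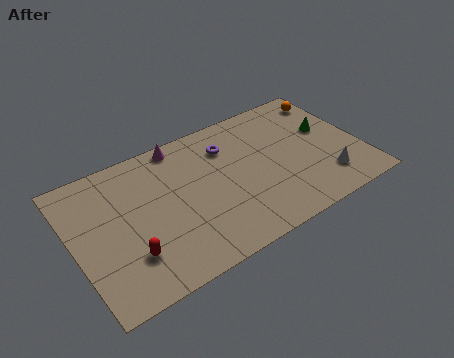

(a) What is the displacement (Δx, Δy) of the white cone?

(2.5, -2.7)

From the two frames, the white cone sits at roughly (10.2, 4.6) before and (12.7, 1.9) after.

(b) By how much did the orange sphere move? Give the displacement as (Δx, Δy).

(2.9, -0.1)

The orange sphere started near (11.0, 7.1) and ended near (13.9, 7.0).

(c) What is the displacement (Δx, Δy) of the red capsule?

(0.7, 0.3)

The red capsule was at about (1.8, 2.0) and moved to about (2.5, 2.3).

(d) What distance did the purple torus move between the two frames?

0.9

The purple torus was near (9.1, 6.2) before and (8.2, 6.3) after, so it travelled √(0.9² + 0.1²) ≈ 0.9 units.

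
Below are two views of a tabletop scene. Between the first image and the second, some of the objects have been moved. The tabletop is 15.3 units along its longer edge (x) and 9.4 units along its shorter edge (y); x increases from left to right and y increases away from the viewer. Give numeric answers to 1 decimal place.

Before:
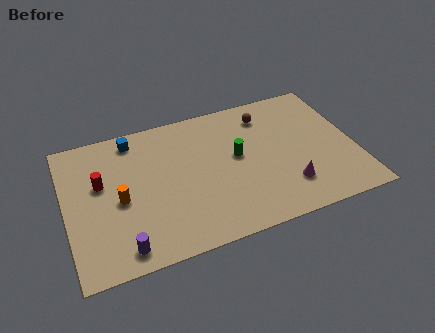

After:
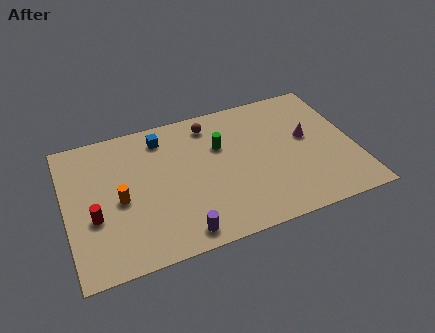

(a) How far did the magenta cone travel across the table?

3.3

The magenta cone was near (11.5, 2.3) before and (12.9, 5.3) after, so it travelled √(1.4² + 3.0²) ≈ 3.3 units.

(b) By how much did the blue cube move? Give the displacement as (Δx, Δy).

(1.5, -0.4)

From the two frames, the blue cube sits at roughly (3.8, 8.2) before and (5.3, 7.8) after.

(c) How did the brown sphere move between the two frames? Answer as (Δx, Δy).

(-3.0, 0.3)

The brown sphere was at about (10.9, 7.6) and moved to about (7.9, 7.9).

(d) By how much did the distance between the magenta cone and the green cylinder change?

+0.9

Before: roughly 3.8 units apart; after: 4.7. That's 0.9 units further apart.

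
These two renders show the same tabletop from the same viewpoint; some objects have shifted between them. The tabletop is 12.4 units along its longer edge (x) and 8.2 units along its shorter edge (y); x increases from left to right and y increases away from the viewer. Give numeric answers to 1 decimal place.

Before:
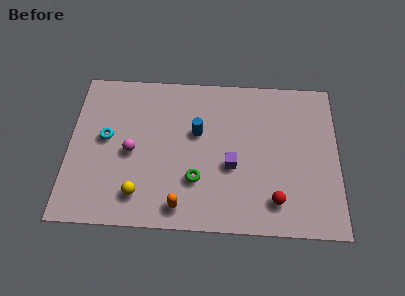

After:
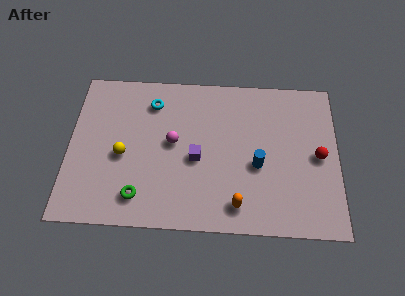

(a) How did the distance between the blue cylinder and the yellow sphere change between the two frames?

+1.9

They were about 4.3 units apart before and 6.2 after — 1.9 units further apart.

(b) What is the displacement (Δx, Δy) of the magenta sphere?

(1.9, 0.6)

The magenta sphere was at about (2.9, 3.8) and moved to about (4.8, 4.4).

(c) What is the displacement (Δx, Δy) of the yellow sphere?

(-0.8, 2.0)

The yellow sphere started near (3.3, 1.6) and ended near (2.5, 3.6).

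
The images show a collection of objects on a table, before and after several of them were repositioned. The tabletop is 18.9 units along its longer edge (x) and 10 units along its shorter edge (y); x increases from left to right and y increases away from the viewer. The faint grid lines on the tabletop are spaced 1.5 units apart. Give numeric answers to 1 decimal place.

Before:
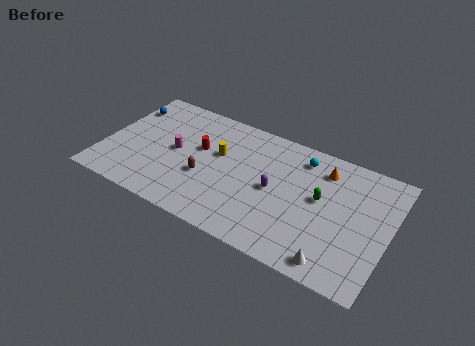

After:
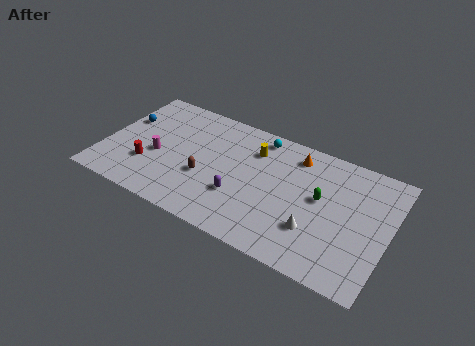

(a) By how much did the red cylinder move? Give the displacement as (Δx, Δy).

(-3.1, -2.9)

The red cylinder started near (6.2, 6.0) and ended near (3.1, 3.1).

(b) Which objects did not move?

the green capsule and the brown capsule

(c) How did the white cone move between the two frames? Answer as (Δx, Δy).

(-1.5, 1.8)

The white cone started near (15.8, 1.2) and ended near (14.3, 3.0).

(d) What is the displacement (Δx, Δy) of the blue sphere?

(0.1, -1.2)

The blue sphere was at about (0.9, 7.6) and moved to about (1.0, 6.4).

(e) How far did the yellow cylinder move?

2.6

From (7.5, 6.1) to (9.7, 7.5), the yellow cylinder covered √(2.2² + 1.4²) ≈ 2.6 units.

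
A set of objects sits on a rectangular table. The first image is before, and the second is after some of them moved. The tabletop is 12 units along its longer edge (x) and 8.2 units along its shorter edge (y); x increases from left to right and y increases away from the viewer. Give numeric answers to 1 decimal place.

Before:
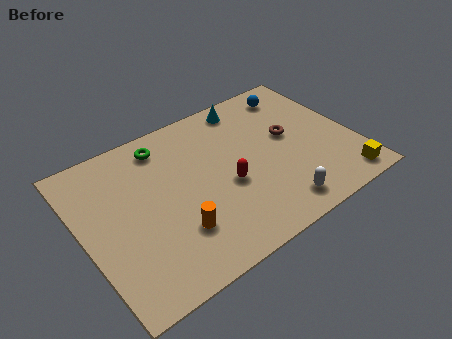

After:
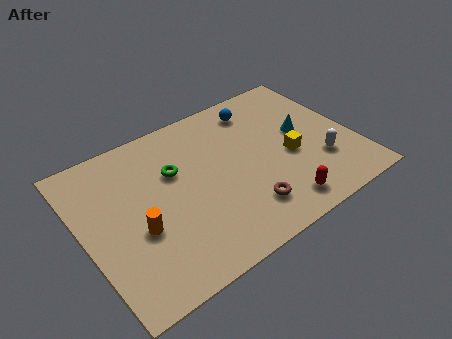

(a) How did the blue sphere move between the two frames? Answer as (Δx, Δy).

(-1.8, -0.1)

From the two frames, the blue sphere sits at roughly (10.1, 6.9) before and (8.3, 6.8) after.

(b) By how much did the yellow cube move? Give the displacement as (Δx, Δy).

(-1.9, 2.5)

The yellow cube started near (11.0, 1.0) and ended near (9.1, 3.5).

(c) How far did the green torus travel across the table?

1.6

From (4.0, 6.9) to (4.2, 5.3), the green torus covered √(0.2² + 1.6²) ≈ 1.6 units.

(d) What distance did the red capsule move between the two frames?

2.9

From (6.2, 3.4) to (8.1, 1.2), the red capsule covered √(1.9² + 2.2²) ≈ 2.9 units.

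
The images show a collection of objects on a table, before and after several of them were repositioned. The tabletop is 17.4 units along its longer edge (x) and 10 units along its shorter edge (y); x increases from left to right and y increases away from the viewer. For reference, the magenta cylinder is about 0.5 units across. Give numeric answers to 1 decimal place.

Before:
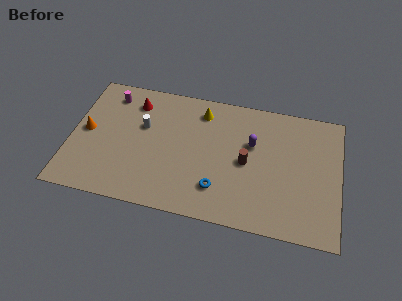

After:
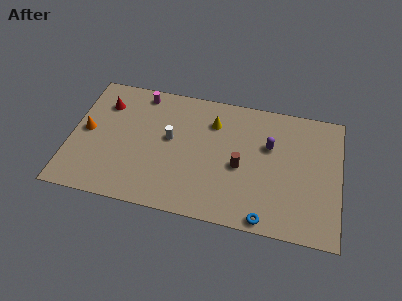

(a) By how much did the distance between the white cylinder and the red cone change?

+2.9

They were about 1.9 units apart before and 4.8 after — 2.9 units further apart.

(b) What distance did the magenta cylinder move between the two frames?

2.1

From (2.3, 8.3) to (4.3, 8.8), the magenta cylinder covered √(2.0² + 0.5²) ≈ 2.1 units.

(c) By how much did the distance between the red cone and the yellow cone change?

+2.7

They were about 4.4 units apart before and 7.1 after — 2.7 units further apart.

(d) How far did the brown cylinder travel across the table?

0.6

From (11.4, 4.8) to (11.0, 4.4), the brown cylinder covered √(0.4² + 0.4²) ≈ 0.6 units.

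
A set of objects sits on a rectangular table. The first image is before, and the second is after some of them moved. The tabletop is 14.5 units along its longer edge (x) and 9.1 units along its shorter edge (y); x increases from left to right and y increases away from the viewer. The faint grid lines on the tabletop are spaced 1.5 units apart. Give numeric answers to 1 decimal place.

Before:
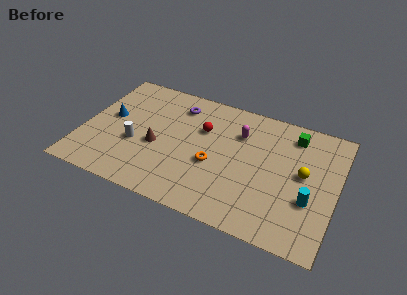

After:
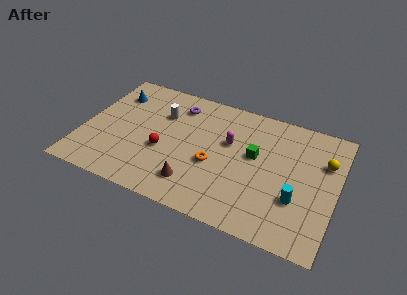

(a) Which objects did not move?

the orange torus and the purple torus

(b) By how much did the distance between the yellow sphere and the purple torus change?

+0.8

They were about 7.9 units apart before and 8.7 after — 0.8 units further apart.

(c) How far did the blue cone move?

1.9

The blue cone moved from about (1.4, 5.0) to (1.4, 6.9), a distance of √(0.0² + 1.9²) ≈ 1.9.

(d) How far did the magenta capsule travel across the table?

1.0

From (8.8, 6.5) to (8.3, 5.6), the magenta capsule covered √(0.5² + 0.9²) ≈ 1.0 units.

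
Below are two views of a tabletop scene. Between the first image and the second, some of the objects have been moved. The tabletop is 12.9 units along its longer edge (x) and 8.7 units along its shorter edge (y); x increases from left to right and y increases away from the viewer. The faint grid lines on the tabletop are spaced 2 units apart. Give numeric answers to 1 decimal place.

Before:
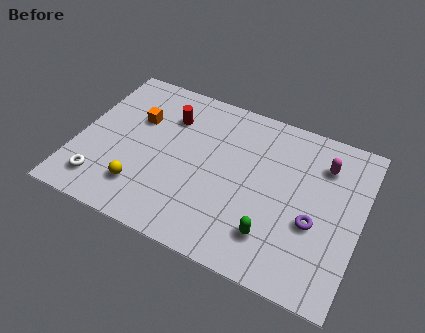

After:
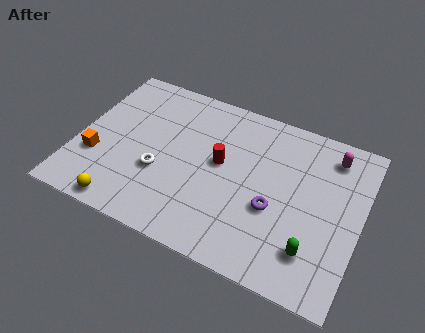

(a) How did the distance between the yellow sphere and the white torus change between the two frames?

+0.9

They were about 1.8 units apart before and 2.7 after — 0.9 units further apart.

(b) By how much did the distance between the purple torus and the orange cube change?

-0.6

They were about 8.7 units apart before and 8.1 after — 0.6 units closer together.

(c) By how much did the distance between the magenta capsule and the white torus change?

-2.4

They were about 10.8 units apart before and 8.4 after — 2.4 units closer together.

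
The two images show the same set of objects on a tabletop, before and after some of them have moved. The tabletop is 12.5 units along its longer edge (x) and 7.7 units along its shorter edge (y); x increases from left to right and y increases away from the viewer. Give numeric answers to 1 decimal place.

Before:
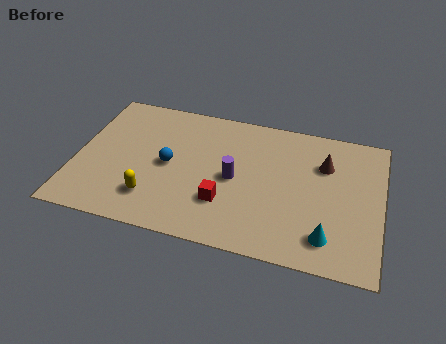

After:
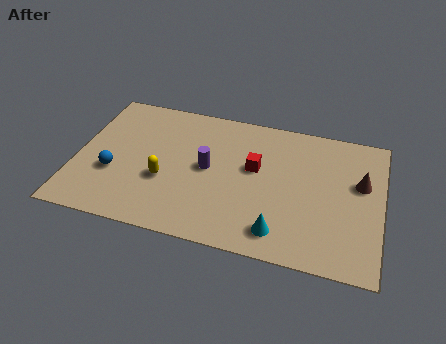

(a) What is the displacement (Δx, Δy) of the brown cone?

(1.5, -0.7)

From the two frames, the brown cone sits at roughly (10.1, 5.4) before and (11.6, 4.7) after.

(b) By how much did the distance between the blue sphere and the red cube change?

+3.1

Before: roughly 2.8 units apart; after: 5.9. That's 3.1 units further apart.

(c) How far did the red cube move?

2.5

The red cube moved from about (6.2, 2.3) to (7.3, 4.5), a distance of √(1.1² + 2.2²) ≈ 2.5.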